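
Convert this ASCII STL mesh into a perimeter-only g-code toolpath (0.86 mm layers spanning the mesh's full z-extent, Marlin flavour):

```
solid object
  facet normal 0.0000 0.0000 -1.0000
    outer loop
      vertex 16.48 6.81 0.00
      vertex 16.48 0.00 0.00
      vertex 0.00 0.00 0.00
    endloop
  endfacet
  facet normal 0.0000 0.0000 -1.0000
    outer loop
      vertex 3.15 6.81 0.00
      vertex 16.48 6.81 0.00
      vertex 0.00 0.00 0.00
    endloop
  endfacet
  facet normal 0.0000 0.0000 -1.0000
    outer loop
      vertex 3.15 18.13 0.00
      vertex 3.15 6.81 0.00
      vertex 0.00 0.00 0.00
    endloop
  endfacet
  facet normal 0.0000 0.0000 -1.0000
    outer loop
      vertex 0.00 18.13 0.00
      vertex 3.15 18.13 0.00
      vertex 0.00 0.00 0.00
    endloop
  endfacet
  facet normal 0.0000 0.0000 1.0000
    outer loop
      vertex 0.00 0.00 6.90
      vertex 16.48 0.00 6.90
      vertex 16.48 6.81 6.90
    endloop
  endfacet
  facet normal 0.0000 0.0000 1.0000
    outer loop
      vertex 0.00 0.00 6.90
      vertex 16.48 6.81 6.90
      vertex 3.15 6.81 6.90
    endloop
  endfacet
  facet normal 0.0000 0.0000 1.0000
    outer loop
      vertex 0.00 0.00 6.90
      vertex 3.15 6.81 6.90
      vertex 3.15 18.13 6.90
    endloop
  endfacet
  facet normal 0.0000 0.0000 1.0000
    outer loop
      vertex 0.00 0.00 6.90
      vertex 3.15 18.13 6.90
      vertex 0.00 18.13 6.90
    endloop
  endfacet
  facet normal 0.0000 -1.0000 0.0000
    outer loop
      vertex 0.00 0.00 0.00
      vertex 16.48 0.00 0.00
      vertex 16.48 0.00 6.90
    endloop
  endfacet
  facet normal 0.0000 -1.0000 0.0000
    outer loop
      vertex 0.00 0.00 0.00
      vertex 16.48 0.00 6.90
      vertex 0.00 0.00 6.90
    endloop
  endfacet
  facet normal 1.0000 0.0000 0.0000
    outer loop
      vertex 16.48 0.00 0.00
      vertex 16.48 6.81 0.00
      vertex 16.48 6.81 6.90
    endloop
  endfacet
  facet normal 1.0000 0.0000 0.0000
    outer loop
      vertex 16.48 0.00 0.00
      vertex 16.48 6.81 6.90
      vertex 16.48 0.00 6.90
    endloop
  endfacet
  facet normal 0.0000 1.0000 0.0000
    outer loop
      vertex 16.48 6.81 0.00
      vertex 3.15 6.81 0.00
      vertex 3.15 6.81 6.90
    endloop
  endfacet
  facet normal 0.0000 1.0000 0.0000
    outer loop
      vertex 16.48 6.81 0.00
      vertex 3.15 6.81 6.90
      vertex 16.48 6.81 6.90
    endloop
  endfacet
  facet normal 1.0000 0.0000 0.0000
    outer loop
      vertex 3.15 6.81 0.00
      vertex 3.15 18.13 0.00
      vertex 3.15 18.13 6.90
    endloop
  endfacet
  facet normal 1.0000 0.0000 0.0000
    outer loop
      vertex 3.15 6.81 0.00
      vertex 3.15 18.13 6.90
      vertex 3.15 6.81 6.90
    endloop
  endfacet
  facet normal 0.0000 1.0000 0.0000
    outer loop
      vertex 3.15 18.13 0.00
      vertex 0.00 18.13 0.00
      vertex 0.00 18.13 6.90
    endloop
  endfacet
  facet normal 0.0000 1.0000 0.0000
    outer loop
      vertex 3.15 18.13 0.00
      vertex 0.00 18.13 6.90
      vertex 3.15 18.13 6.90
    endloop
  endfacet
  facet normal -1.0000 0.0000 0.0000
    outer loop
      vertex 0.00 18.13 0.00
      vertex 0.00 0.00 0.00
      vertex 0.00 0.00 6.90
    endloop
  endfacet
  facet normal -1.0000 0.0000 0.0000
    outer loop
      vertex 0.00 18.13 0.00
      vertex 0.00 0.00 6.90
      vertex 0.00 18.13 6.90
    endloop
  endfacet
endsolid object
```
; perimeter-only toolpath
G21 ; units = mm
G90 ; absolute positioning
G28 ; home
; layer 1
G0 Z0.86
G0 X0.00 Y0.00
G1 X16.48 Y0.00
G1 X16.48 Y6.81
G1 X3.15 Y6.81
G1 X3.15 Y18.13
G1 X0.00 Y18.13
G1 X0.00 Y0.00
; layer 2
G0 Z1.73
G0 X0.00 Y0.00
G1 X16.48 Y0.00
G1 X16.48 Y6.81
G1 X3.15 Y6.81
G1 X3.15 Y18.13
G1 X0.00 Y18.13
G1 X0.00 Y0.00
; layer 3
G0 Z2.59
G0 X0.00 Y0.00
G1 X16.48 Y0.00
G1 X16.48 Y6.81
G1 X3.15 Y6.81
G1 X3.15 Y18.13
G1 X0.00 Y18.13
G1 X0.00 Y0.00
; layer 4
G0 Z3.45
G0 X0.00 Y0.00
G1 X16.48 Y0.00
G1 X16.48 Y6.81
G1 X3.15 Y6.81
G1 X3.15 Y18.13
G1 X0.00 Y18.13
G1 X0.00 Y0.00
; layer 5
G0 Z4.31
G0 X0.00 Y0.00
G1 X16.48 Y0.00
G1 X16.48 Y6.81
G1 X3.15 Y6.81
G1 X3.15 Y18.13
G1 X0.00 Y18.13
G1 X0.00 Y0.00
; layer 6
G0 Z5.18
G0 X0.00 Y0.00
G1 X16.48 Y0.00
G1 X16.48 Y6.81
G1 X3.15 Y6.81
G1 X3.15 Y18.13
G1 X0.00 Y18.13
G1 X0.00 Y0.00
; layer 7
G0 Z6.04
G0 X0.00 Y0.00
G1 X16.48 Y0.00
G1 X16.48 Y6.81
G1 X3.15 Y6.81
G1 X3.15 Y18.13
G1 X0.00 Y18.13
G1 X0.00 Y0.00
; layer 8
G0 Z6.90
G0 X0.00 Y0.00
G1 X16.48 Y0.00
G1 X16.48 Y6.81
G1 X3.15 Y6.81
G1 X3.15 Y18.13
G1 X0.00 Y18.13
G1 X0.00 Y0.00
M2 ; end

The solid is an L-shaped prism: outer 16.5 × 18.1 mm, arm thicknesses ≈ 6.81 mm (horizontal) and 3.15 mm (vertical), extruded 6.9 mm in z. Slicing at Δz = 0.86 mm — 8 equal slices spanning the solid's height, so layer i sits at z = i·h/8 — gives 8 non-empty perimeters. Each is a 6-segment closed polygon; G0 lifts to the layer z and rapids to the start vertex, then G1 traces the edges.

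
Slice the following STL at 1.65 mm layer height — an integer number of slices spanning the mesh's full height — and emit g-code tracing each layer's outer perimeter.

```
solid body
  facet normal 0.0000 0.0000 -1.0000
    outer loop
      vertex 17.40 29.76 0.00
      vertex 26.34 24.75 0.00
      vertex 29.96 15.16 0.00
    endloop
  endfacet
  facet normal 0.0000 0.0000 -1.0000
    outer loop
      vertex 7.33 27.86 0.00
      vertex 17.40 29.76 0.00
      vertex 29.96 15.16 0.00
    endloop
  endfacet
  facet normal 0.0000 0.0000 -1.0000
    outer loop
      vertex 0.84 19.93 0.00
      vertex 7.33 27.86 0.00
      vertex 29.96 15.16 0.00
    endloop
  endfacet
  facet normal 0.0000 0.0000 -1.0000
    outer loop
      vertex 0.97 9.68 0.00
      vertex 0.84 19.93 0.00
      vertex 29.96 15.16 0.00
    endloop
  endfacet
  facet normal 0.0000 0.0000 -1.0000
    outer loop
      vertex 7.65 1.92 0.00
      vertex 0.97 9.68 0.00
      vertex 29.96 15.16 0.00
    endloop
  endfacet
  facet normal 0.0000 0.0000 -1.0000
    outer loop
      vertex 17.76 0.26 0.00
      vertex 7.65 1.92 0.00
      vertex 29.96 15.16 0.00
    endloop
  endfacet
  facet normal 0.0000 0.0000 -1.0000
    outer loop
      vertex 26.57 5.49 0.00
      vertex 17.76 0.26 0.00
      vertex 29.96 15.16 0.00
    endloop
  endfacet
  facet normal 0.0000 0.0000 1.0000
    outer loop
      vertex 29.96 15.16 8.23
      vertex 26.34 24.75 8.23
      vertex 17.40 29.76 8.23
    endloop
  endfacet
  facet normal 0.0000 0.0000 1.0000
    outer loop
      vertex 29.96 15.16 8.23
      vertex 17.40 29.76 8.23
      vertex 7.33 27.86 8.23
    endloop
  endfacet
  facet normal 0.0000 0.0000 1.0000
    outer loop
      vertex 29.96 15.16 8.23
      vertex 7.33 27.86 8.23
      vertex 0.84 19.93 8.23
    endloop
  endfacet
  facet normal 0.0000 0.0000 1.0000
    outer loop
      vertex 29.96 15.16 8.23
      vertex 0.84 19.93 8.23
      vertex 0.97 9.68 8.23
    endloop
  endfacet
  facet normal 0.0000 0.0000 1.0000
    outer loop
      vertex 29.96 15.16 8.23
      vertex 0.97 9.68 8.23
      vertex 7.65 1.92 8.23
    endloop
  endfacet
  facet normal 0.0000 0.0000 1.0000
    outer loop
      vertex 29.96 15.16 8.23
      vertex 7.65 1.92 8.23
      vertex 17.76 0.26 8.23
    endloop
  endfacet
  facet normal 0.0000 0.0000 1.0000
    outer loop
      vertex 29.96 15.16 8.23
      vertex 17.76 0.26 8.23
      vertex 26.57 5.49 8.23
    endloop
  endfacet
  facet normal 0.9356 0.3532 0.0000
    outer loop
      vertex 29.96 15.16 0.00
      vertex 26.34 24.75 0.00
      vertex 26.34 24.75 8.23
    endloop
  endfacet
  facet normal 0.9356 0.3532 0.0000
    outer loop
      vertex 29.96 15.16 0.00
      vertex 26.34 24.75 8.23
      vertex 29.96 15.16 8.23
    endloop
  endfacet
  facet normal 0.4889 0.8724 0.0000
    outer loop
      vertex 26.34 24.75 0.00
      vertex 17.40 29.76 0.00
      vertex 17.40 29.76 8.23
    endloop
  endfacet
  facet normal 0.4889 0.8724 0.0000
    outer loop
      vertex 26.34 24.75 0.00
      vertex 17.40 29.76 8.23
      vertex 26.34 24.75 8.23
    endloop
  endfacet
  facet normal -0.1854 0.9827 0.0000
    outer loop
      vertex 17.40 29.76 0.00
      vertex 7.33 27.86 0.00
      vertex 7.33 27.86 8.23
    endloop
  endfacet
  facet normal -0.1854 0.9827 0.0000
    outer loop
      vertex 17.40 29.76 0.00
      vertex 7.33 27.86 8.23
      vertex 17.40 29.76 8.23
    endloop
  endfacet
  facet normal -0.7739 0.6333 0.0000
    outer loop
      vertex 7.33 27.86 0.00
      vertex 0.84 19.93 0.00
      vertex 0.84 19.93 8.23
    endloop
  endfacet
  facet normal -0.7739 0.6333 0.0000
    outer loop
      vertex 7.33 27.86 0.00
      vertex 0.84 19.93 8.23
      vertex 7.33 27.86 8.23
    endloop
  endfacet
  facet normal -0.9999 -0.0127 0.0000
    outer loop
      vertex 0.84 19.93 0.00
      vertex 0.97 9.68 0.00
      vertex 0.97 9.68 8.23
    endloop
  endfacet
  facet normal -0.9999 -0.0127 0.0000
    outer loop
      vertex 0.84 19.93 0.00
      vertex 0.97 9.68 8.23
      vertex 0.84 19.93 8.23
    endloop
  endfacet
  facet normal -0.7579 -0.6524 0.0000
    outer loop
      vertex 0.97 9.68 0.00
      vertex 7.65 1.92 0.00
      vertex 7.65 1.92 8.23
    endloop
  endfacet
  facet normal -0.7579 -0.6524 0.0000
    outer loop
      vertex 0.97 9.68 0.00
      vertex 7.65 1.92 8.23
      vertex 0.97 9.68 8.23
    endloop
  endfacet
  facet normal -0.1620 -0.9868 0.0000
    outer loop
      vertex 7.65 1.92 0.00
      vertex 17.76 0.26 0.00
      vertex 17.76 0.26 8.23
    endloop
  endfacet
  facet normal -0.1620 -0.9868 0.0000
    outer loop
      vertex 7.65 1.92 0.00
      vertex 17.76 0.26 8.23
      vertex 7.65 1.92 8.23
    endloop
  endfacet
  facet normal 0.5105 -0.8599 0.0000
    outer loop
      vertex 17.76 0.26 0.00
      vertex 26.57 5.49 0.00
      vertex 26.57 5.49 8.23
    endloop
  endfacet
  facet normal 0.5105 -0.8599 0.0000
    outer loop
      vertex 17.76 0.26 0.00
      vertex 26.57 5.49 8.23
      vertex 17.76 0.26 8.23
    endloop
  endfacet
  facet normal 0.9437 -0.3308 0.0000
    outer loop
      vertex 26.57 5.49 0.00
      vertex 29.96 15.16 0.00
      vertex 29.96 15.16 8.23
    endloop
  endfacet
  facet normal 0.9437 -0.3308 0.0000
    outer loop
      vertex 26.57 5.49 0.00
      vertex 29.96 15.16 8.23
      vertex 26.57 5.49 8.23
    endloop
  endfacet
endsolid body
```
; perimeter-only toolpath
G21 ; units = mm
G90 ; absolute positioning
G28 ; home
; layer 1
G0 Z1.65
G0 X29.96 Y15.16
G1 X26.34 Y24.75
G1 X17.40 Y29.76
G1 X7.33 Y27.86
G1 X0.84 Y19.93
G1 X0.97 Y9.68
G1 X7.65 Y1.92
G1 X17.76 Y0.26
G1 X26.57 Y5.49
G1 X29.96 Y15.16
; layer 2
G0 Z3.29
G0 X29.96 Y15.16
G1 X26.34 Y24.75
G1 X17.40 Y29.76
G1 X7.33 Y27.86
G1 X0.84 Y19.93
G1 X0.97 Y9.68
G1 X7.65 Y1.92
G1 X17.76 Y0.26
G1 X26.57 Y5.49
G1 X29.96 Y15.16
; layer 3
G0 Z4.94
G0 X29.96 Y15.16
G1 X26.34 Y24.75
G1 X17.40 Y29.76
G1 X7.33 Y27.86
G1 X0.84 Y19.93
G1 X0.97 Y9.68
G1 X7.65 Y1.92
G1 X17.76 Y0.26
G1 X26.57 Y5.49
G1 X29.96 Y15.16
; layer 4
G0 Z6.58
G0 X29.96 Y15.16
G1 X26.34 Y24.75
G1 X17.40 Y29.76
G1 X7.33 Y27.86
G1 X0.84 Y19.93
G1 X0.97 Y9.68
G1 X7.65 Y1.92
G1 X17.76 Y0.26
G1 X26.57 Y5.49
G1 X29.96 Y15.16
; layer 5
G0 Z8.23
G0 X29.96 Y15.16
G1 X26.34 Y24.75
G1 X17.40 Y29.76
G1 X7.33 Y27.86
G1 X0.84 Y19.93
G1 X0.97 Y9.68
G1 X7.65 Y1.92
G1 X17.76 Y0.26
G1 X26.57 Y5.49
G1 X29.96 Y15.16
M2 ; end

The solid is a regular 9-sided prism (a cylinder approximated with 9 flat sides), circumscribed radius ≈ 15 mm, height ≈ 8.23 mm. Slicing at Δz = 1.65 mm — 5 equal slices spanning the solid's height, so layer i sits at z = i·h/5 — gives 5 non-empty perimeters. Each is a 9-segment closed polygon; G0 lifts to the layer z and rapids to the start vertex, then G1 traces the edges.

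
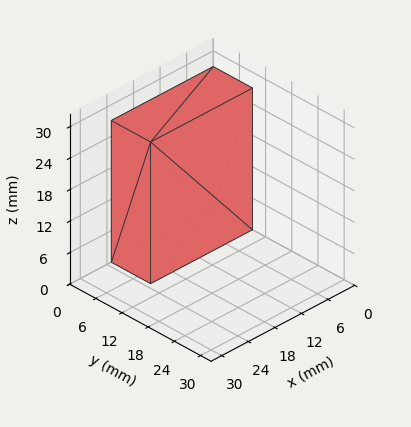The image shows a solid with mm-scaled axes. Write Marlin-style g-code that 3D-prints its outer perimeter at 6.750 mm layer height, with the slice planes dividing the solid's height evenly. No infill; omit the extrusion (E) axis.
Reading the render: the shape is a rectangular box, roughly 23 × 9 mm footprint and 27 mm tall (dimensions read to the nearest mm from the axis ticks). For the g-code, the solid's height is divided into equal slices at the stated Δz and each level perimeter traced with G1 moves after a G0 lift.

; perimeter-only toolpath
G21 ; units = mm
G90 ; absolute positioning
G28 ; home
; layer 1
G0 Z6.750
G0 X0.000 Y0.000
G1 X23.000 Y0.000
G1 X23.000 Y9.000
G1 X0.000 Y9.000
G1 X0.000 Y0.000
; layer 2
G0 Z13.500
G0 X0.000 Y0.000
G1 X23.000 Y0.000
G1 X23.000 Y9.000
G1 X0.000 Y9.000
G1 X0.000 Y0.000
; layer 3
G0 Z20.250
G0 X0.000 Y0.000
G1 X23.000 Y0.000
G1 X23.000 Y9.000
G1 X0.000 Y9.000
G1 X0.000 Y0.000
; layer 4
G0 Z27.000
G0 X0.000 Y0.000
G1 X23.000 Y0.000
G1 X23.000 Y9.000
G1 X0.000 Y9.000
G1 X0.000 Y0.000
M2 ; end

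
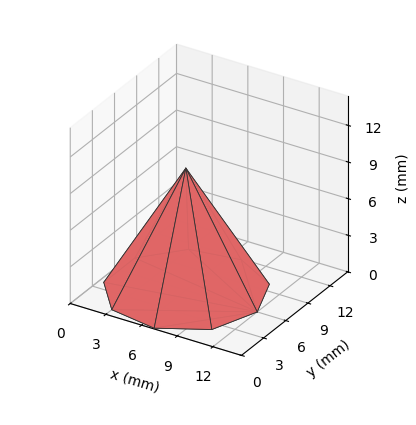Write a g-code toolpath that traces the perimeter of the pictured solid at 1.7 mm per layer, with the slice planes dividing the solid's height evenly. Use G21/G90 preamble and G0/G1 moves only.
Reading the render: the shape is a regular 9-sided pyramid, base circumscribed radius ≈ 6 mm, apex at z ≈ 10 mm (dimensions read to the nearest mm from the axis ticks). For the g-code, the solid's height is divided into equal slices at the stated Δz and each level perimeter traced with G1 moves after a G0 lift.

; perimeter-only toolpath
G21 ; units = mm
G90 ; absolute positioning
G28 ; home
; layer 1
G0 Z1.7
G0 X11.0 Y6.0
G1 X9.8 Y9.2
G1 X6.8 Y10.9
G1 X3.5 Y10.3
G1 X1.3 Y7.8
G1 X1.3 Y4.2
G1 X3.5 Y1.7
G1 X6.8 Y1.1
G1 X9.8 Y2.8
G1 X11.0 Y6.0
; layer 2
G0 Z3.3
G0 X10.0 Y6.0
G1 X9.1 Y8.6
G1 X6.7 Y9.9
G1 X4.0 Y9.5
G1 X2.3 Y7.4
G1 X2.3 Y4.6
G1 X4.0 Y2.5
G1 X6.7 Y2.1
G1 X9.1 Y3.4
G1 X10.0 Y6.0
; layer 3
G0 Z5.0
G0 X9.0 Y6.0
G1 X8.3 Y8.0
G1 X6.5 Y8.9
G1 X4.5 Y8.6
G1 X3.2 Y7.0
G1 X3.2 Y5.0
G1 X4.5 Y3.4
G1 X6.5 Y3.0
G1 X8.3 Y4.0
G1 X9.0 Y6.0
; layer 4
G0 Z6.7
G0 X8.0 Y6.0
G1 X7.5 Y7.3
G1 X6.3 Y8.0
G1 X5.0 Y7.7
G1 X4.1 Y6.7
G1 X4.1 Y5.3
G1 X5.0 Y4.3
G1 X6.3 Y4.0
G1 X7.5 Y4.7
G1 X8.0 Y6.0
; layer 5
G0 Z8.3
G0 X7.0 Y6.0
G1 X6.8 Y6.6
G1 X6.2 Y7.0
G1 X5.5 Y6.9
G1 X5.1 Y6.3
G1 X5.1 Y5.6
G1 X5.5 Y5.1
G1 X6.2 Y5.0
G1 X6.8 Y5.3
G1 X7.0 Y6.0
M2 ; end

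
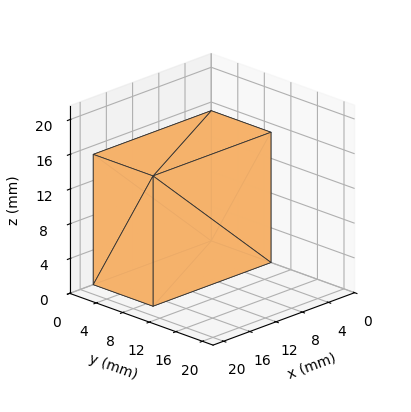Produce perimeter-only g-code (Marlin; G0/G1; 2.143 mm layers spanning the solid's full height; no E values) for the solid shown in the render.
Reading the render: the shape is a rectangular box, roughly 18 × 9 mm footprint and 15 mm tall (dimensions read to the nearest mm from the axis ticks). For the g-code, the solid's height is divided into equal slices at the stated Δz and each level perimeter traced with G1 moves after a G0 lift.

; perimeter-only toolpath
G21 ; units = mm
G90 ; absolute positioning
G28 ; home
; layer 1
G0 Z2.143
G0 X0.000 Y0.000
G1 X18.000 Y0.000
G1 X18.000 Y9.000
G1 X0.000 Y9.000
G1 X0.000 Y0.000
; layer 2
G0 Z4.286
G0 X0.000 Y0.000
G1 X18.000 Y0.000
G1 X18.000 Y9.000
G1 X0.000 Y9.000
G1 X0.000 Y0.000
; layer 3
G0 Z6.429
G0 X0.000 Y0.000
G1 X18.000 Y0.000
G1 X18.000 Y9.000
G1 X0.000 Y9.000
G1 X0.000 Y0.000
; layer 4
G0 Z8.571
G0 X0.000 Y0.000
G1 X18.000 Y0.000
G1 X18.000 Y9.000
G1 X0.000 Y9.000
G1 X0.000 Y0.000
; layer 5
G0 Z10.714
G0 X0.000 Y0.000
G1 X18.000 Y0.000
G1 X18.000 Y9.000
G1 X0.000 Y9.000
G1 X0.000 Y0.000
; layer 6
G0 Z12.857
G0 X0.000 Y0.000
G1 X18.000 Y0.000
G1 X18.000 Y9.000
G1 X0.000 Y9.000
G1 X0.000 Y0.000
; layer 7
G0 Z15.000
G0 X0.000 Y0.000
G1 X18.000 Y0.000
G1 X18.000 Y9.000
G1 X0.000 Y9.000
G1 X0.000 Y0.000
M2 ; end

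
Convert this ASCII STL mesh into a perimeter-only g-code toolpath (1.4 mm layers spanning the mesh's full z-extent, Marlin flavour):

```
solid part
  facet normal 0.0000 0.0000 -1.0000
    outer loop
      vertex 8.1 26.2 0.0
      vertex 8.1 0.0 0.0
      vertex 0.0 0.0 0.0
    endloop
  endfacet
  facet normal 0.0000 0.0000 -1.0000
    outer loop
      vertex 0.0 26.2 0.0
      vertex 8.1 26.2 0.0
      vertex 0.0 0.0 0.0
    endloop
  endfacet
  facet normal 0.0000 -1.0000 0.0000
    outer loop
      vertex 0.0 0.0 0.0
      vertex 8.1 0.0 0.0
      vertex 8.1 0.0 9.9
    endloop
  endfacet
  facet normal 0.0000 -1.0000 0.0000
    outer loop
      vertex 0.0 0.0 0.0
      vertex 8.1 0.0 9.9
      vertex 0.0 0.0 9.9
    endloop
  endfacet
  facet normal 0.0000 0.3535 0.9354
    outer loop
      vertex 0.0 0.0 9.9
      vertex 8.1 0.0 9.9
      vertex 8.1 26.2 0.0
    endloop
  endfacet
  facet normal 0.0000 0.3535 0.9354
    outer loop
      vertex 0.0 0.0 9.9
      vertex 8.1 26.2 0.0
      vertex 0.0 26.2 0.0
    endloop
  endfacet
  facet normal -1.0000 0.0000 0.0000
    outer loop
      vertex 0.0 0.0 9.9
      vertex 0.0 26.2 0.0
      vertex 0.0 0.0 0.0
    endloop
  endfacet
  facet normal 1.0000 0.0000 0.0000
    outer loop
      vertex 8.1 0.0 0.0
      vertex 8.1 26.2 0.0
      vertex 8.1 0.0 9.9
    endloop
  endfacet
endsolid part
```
; perimeter-only toolpath
G21 ; units = mm
G90 ; absolute positioning
G28 ; home
; layer 1
G0 Z1.4
G0 X0.0 Y0.0
G1 X8.1 Y0.0
G1 X8.1 Y22.5
G1 X0.0 Y22.5
G1 X0.0 Y0.0
; layer 2
G0 Z2.8
G0 X0.0 Y0.0
G1 X8.1 Y0.0
G1 X8.1 Y18.7
G1 X0.0 Y18.7
G1 X0.0 Y0.0
; layer 3
G0 Z4.2
G0 X0.0 Y0.0
G1 X8.1 Y0.0
G1 X8.1 Y15.0
G1 X0.0 Y15.0
G1 X0.0 Y0.0
; layer 4
G0 Z5.7
G0 X0.0 Y0.0
G1 X8.1 Y0.0
G1 X8.1 Y11.2
G1 X0.0 Y11.2
G1 X0.0 Y0.0
; layer 5
G0 Z7.1
G0 X0.0 Y0.0
G1 X8.1 Y0.0
G1 X8.1 Y7.5
G1 X0.0 Y7.5
G1 X0.0 Y0.0
; layer 6
G0 Z8.5
G0 X0.0 Y0.0
G1 X8.1 Y0.0
G1 X8.1 Y3.7
G1 X0.0 Y3.7
G1 X0.0 Y0.0
M2 ; end

The solid is a wedge (ramp): 8.1 × 26.2 mm base, rising to 9.9 mm along the y=0 edge and sloping linearly to z=0 at y=26.2. Slicing at Δz = 1.4 mm — 7 equal slices spanning the solid's height, so layer i sits at z = i·h/7 — gives 6 non-empty perimeters. Each is a 4-segment closed polygon; G0 lifts to the layer z and rapids to the start vertex, then G1 traces the edges. The cross-section shrinks linearly with z (the slice at the apex is degenerate and omitted).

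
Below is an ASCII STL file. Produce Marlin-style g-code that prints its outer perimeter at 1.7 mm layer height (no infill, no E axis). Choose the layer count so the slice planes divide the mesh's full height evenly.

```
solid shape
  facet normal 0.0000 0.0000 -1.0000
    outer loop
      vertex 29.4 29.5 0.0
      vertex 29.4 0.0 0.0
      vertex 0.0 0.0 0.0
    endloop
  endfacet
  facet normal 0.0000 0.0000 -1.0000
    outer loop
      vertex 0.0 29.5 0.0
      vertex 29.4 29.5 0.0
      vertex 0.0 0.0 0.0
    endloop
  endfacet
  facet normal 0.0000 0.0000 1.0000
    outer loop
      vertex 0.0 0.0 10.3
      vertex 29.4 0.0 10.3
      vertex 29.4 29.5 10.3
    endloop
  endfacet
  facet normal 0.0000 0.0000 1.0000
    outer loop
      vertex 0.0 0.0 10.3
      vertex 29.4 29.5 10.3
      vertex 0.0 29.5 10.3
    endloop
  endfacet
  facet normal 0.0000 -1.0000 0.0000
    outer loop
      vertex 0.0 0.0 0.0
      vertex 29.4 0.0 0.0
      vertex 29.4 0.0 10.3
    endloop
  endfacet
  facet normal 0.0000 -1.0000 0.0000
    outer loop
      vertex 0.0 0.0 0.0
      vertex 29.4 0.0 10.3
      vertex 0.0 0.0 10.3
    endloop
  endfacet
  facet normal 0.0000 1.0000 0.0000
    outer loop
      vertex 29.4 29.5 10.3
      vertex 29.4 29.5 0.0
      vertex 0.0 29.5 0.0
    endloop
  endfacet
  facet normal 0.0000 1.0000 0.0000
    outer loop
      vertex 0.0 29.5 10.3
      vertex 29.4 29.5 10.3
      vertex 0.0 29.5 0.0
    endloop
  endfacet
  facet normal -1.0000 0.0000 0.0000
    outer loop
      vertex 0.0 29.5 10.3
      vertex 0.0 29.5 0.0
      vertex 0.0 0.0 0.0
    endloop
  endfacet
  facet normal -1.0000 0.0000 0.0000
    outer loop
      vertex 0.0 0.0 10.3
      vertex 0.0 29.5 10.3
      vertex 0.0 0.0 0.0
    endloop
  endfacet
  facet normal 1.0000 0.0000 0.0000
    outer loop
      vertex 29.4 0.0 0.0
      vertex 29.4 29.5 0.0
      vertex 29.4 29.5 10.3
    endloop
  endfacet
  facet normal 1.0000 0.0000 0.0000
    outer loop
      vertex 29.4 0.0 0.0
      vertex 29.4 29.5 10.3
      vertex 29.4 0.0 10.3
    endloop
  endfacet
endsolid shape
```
; perimeter-only toolpath
G21 ; units = mm
G90 ; absolute positioning
G28 ; home
; layer 1
G0 Z1.7
G0 X0.0 Y0.0
G1 X29.4 Y0.0
G1 X29.4 Y29.5
G1 X0.0 Y29.5
G1 X0.0 Y0.0
; layer 2
G0 Z3.4
G0 X0.0 Y0.0
G1 X29.4 Y0.0
G1 X29.4 Y29.5
G1 X0.0 Y29.5
G1 X0.0 Y0.0
; layer 3
G0 Z5.2
G0 X0.0 Y0.0
G1 X29.4 Y0.0
G1 X29.4 Y29.5
G1 X0.0 Y29.5
G1 X0.0 Y0.0
; layer 4
G0 Z6.9
G0 X0.0 Y0.0
G1 X29.4 Y0.0
G1 X29.4 Y29.5
G1 X0.0 Y29.5
G1 X0.0 Y0.0
; layer 5
G0 Z8.6
G0 X0.0 Y0.0
G1 X29.4 Y0.0
G1 X29.4 Y29.5
G1 X0.0 Y29.5
G1 X0.0 Y0.0
; layer 6
G0 Z10.3
G0 X0.0 Y0.0
G1 X29.4 Y0.0
G1 X29.4 Y29.5
G1 X0.0 Y29.5
G1 X0.0 Y0.0
M2 ; end

The solid is a rectangular box, roughly 29.4 × 29.5 mm footprint and 10.3 mm tall. Slicing at Δz = 1.7 mm — 6 equal slices spanning the solid's height, so layer i sits at z = i·h/6 — gives 6 non-empty perimeters. Each is a 4-segment closed polygon; G0 lifts to the layer z and rapids to the start vertex, then G1 traces the edges.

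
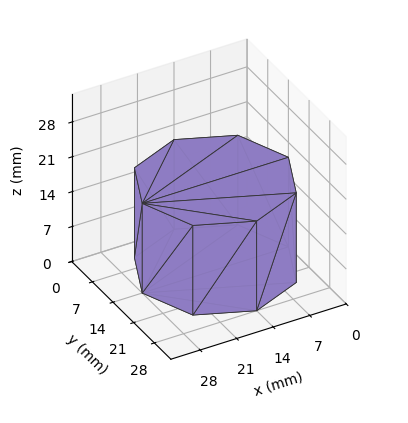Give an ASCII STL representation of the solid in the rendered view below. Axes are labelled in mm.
Reading the render: the shape is a regular 8-sided prism (a cylinder approximated with 8 flat sides), circumscribed radius ≈ 14 mm, height ≈ 18 mm (dimensions read to the nearest mm from the axis ticks). For the STL, each face is triangulated and given an outward normal.

solid part
  facet normal 0.0000 0.0000 -1.0000
    outer loop
      vertex 14.00 28.00 0.00
      vertex 23.90 23.90 0.00
      vertex 28.00 14.00 0.00
    endloop
  endfacet
  facet normal 0.0000 0.0000 -1.0000
    outer loop
      vertex 4.10 23.90 0.00
      vertex 14.00 28.00 0.00
      vertex 28.00 14.00 0.00
    endloop
  endfacet
  facet normal 0.0000 0.0000 -1.0000
    outer loop
      vertex 0.00 14.00 0.00
      vertex 4.10 23.90 0.00
      vertex 28.00 14.00 0.00
    endloop
  endfacet
  facet normal 0.0000 0.0000 -1.0000
    outer loop
      vertex 4.10 4.10 0.00
      vertex 0.00 14.00 0.00
      vertex 28.00 14.00 0.00
    endloop
  endfacet
  facet normal 0.0000 0.0000 -1.0000
    outer loop
      vertex 14.00 0.00 0.00
      vertex 4.10 4.10 0.00
      vertex 28.00 14.00 0.00
    endloop
  endfacet
  facet normal 0.0000 0.0000 -1.0000
    outer loop
      vertex 23.90 4.10 0.00
      vertex 14.00 0.00 0.00
      vertex 28.00 14.00 0.00
    endloop
  endfacet
  facet normal 0.0000 0.0000 1.0000
    outer loop
      vertex 28.00 14.00 18.00
      vertex 23.90 23.90 18.00
      vertex 14.00 28.00 18.00
    endloop
  endfacet
  facet normal 0.0000 0.0000 1.0000
    outer loop
      vertex 28.00 14.00 18.00
      vertex 14.00 28.00 18.00
      vertex 4.10 23.90 18.00
    endloop
  endfacet
  facet normal 0.0000 0.0000 1.0000
    outer loop
      vertex 28.00 14.00 18.00
      vertex 4.10 23.90 18.00
      vertex 0.00 14.00 18.00
    endloop
  endfacet
  facet normal 0.0000 0.0000 1.0000
    outer loop
      vertex 28.00 14.00 18.00
      vertex 0.00 14.00 18.00
      vertex 4.10 4.10 18.00
    endloop
  endfacet
  facet normal 0.0000 0.0000 1.0000
    outer loop
      vertex 28.00 14.00 18.00
      vertex 4.10 4.10 18.00
      vertex 14.00 0.00 18.00
    endloop
  endfacet
  facet normal 0.0000 0.0000 1.0000
    outer loop
      vertex 28.00 14.00 18.00
      vertex 14.00 0.00 18.00
      vertex 23.90 4.10 18.00
    endloop
  endfacet
  facet normal 0.9239 0.3826 0.0000
    outer loop
      vertex 28.00 14.00 0.00
      vertex 23.90 23.90 0.00
      vertex 23.90 23.90 18.00
    endloop
  endfacet
  facet normal 0.9239 0.3826 0.0000
    outer loop
      vertex 28.00 14.00 0.00
      vertex 23.90 23.90 18.00
      vertex 28.00 14.00 18.00
    endloop
  endfacet
  facet normal 0.3826 0.9239 0.0000
    outer loop
      vertex 23.90 23.90 0.00
      vertex 14.00 28.00 0.00
      vertex 14.00 28.00 18.00
    endloop
  endfacet
  facet normal 0.3826 0.9239 0.0000
    outer loop
      vertex 23.90 23.90 0.00
      vertex 14.00 28.00 18.00
      vertex 23.90 23.90 18.00
    endloop
  endfacet
  facet normal -0.3826 0.9239 0.0000
    outer loop
      vertex 14.00 28.00 0.00
      vertex 4.10 23.90 0.00
      vertex 4.10 23.90 18.00
    endloop
  endfacet
  facet normal -0.3826 0.9239 0.0000
    outer loop
      vertex 14.00 28.00 0.00
      vertex 4.10 23.90 18.00
      vertex 14.00 28.00 18.00
    endloop
  endfacet
  facet normal -0.9239 0.3826 0.0000
    outer loop
      vertex 4.10 23.90 0.00
      vertex 0.00 14.00 0.00
      vertex 0.00 14.00 18.00
    endloop
  endfacet
  facet normal -0.9239 0.3826 0.0000
    outer loop
      vertex 4.10 23.90 0.00
      vertex 0.00 14.00 18.00
      vertex 4.10 23.90 18.00
    endloop
  endfacet
  facet normal -0.9239 -0.3826 0.0000
    outer loop
      vertex 0.00 14.00 0.00
      vertex 4.10 4.10 0.00
      vertex 4.10 4.10 18.00
    endloop
  endfacet
  facet normal -0.9239 -0.3826 0.0000
    outer loop
      vertex 0.00 14.00 0.00
      vertex 4.10 4.10 18.00
      vertex 0.00 14.00 18.00
    endloop
  endfacet
  facet normal -0.3826 -0.9239 0.0000
    outer loop
      vertex 4.10 4.10 0.00
      vertex 14.00 0.00 0.00
      vertex 14.00 0.00 18.00
    endloop
  endfacet
  facet normal -0.3826 -0.9239 0.0000
    outer loop
      vertex 4.10 4.10 0.00
      vertex 14.00 0.00 18.00
      vertex 4.10 4.10 18.00
    endloop
  endfacet
  facet normal 0.3826 -0.9239 0.0000
    outer loop
      vertex 14.00 0.00 0.00
      vertex 23.90 4.10 0.00
      vertex 23.90 4.10 18.00
    endloop
  endfacet
  facet normal 0.3826 -0.9239 0.0000
    outer loop
      vertex 14.00 0.00 0.00
      vertex 23.90 4.10 18.00
      vertex 14.00 0.00 18.00
    endloop
  endfacet
  facet normal 0.9239 -0.3826 0.0000
    outer loop
      vertex 23.90 4.10 0.00
      vertex 28.00 14.00 0.00
      vertex 28.00 14.00 18.00
    endloop
  endfacet
  facet normal 0.9239 -0.3826 0.0000
    outer loop
      vertex 23.90 4.10 0.00
      vertex 28.00 14.00 18.00
      vertex 23.90 4.10 18.00
    endloop
  endfacet
endsolid part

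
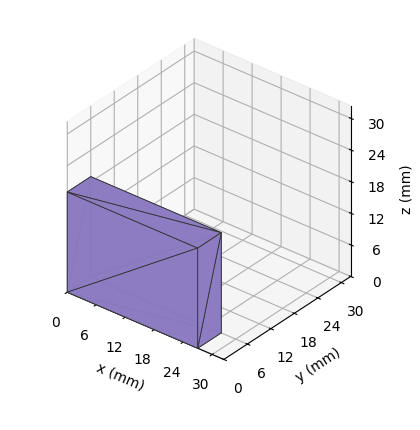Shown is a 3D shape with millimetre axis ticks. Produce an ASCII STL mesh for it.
Reading the render: the shape is a rectangular box, roughly 27 × 6 mm footprint and 19 mm tall (dimensions read to the nearest mm from the axis ticks). For the STL, each face is triangulated and given an outward normal.

solid part
  facet normal 0.0000 0.0000 -1.0000
    outer loop
      vertex 27.00 6.00 0.00
      vertex 27.00 0.00 0.00
      vertex 0.00 0.00 0.00
    endloop
  endfacet
  facet normal 0.0000 0.0000 -1.0000
    outer loop
      vertex 0.00 6.00 0.00
      vertex 27.00 6.00 0.00
      vertex 0.00 0.00 0.00
    endloop
  endfacet
  facet normal 0.0000 0.0000 1.0000
    outer loop
      vertex 0.00 0.00 19.00
      vertex 27.00 0.00 19.00
      vertex 27.00 6.00 19.00
    endloop
  endfacet
  facet normal 0.0000 0.0000 1.0000
    outer loop
      vertex 0.00 0.00 19.00
      vertex 27.00 6.00 19.00
      vertex 0.00 6.00 19.00
    endloop
  endfacet
  facet normal 0.0000 -1.0000 0.0000
    outer loop
      vertex 0.00 0.00 0.00
      vertex 27.00 0.00 0.00
      vertex 27.00 0.00 19.00
    endloop
  endfacet
  facet normal 0.0000 -1.0000 0.0000
    outer loop
      vertex 0.00 0.00 0.00
      vertex 27.00 0.00 19.00
      vertex 0.00 0.00 19.00
    endloop
  endfacet
  facet normal 0.0000 1.0000 0.0000
    outer loop
      vertex 27.00 6.00 19.00
      vertex 27.00 6.00 0.00
      vertex 0.00 6.00 0.00
    endloop
  endfacet
  facet normal 0.0000 1.0000 0.0000
    outer loop
      vertex 0.00 6.00 19.00
      vertex 27.00 6.00 19.00
      vertex 0.00 6.00 0.00
    endloop
  endfacet
  facet normal -1.0000 0.0000 0.0000
    outer loop
      vertex 0.00 6.00 19.00
      vertex 0.00 6.00 0.00
      vertex 0.00 0.00 0.00
    endloop
  endfacet
  facet normal -1.0000 0.0000 0.0000
    outer loop
      vertex 0.00 0.00 19.00
      vertex 0.00 6.00 19.00
      vertex 0.00 0.00 0.00
    endloop
  endfacet
  facet normal 1.0000 0.0000 0.0000
    outer loop
      vertex 27.00 0.00 0.00
      vertex 27.00 6.00 0.00
      vertex 27.00 6.00 19.00
    endloop
  endfacet
  facet normal 1.0000 0.0000 0.0000
    outer loop
      vertex 27.00 0.00 0.00
      vertex 27.00 6.00 19.00
      vertex 27.00 0.00 19.00
    endloop
  endfacet
endsolid part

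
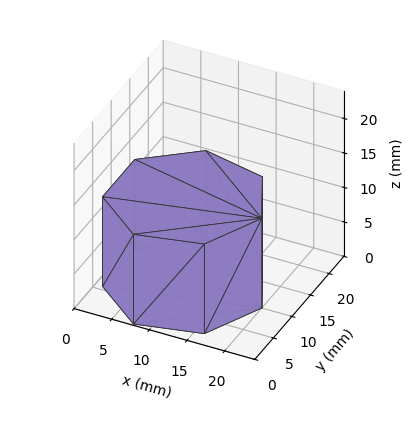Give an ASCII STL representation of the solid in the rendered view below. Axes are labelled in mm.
Reading the render: the shape is a regular 7-sided prism (a cylinder approximated with 7 flat sides), circumscribed radius ≈ 10 mm, height ≈ 13 mm (dimensions read to the nearest mm from the axis ticks). For the STL, each face is triangulated and given an outward normal.

solid part
  facet normal 0.0000 0.0000 -1.0000
    outer loop
      vertex 7.77 19.75 0.00
      vertex 16.23 17.82 0.00
      vertex 20.00 10.00 0.00
    endloop
  endfacet
  facet normal 0.0000 0.0000 -1.0000
    outer loop
      vertex 0.99 14.34 0.00
      vertex 7.77 19.75 0.00
      vertex 20.00 10.00 0.00
    endloop
  endfacet
  facet normal 0.0000 0.0000 -1.0000
    outer loop
      vertex 0.99 5.66 0.00
      vertex 0.99 14.34 0.00
      vertex 20.00 10.00 0.00
    endloop
  endfacet
  facet normal 0.0000 0.0000 -1.0000
    outer loop
      vertex 7.77 0.25 0.00
      vertex 0.99 5.66 0.00
      vertex 20.00 10.00 0.00
    endloop
  endfacet
  facet normal 0.0000 0.0000 -1.0000
    outer loop
      vertex 16.23 2.18 0.00
      vertex 7.77 0.25 0.00
      vertex 20.00 10.00 0.00
    endloop
  endfacet
  facet normal 0.0000 0.0000 1.0000
    outer loop
      vertex 20.00 10.00 13.00
      vertex 16.23 17.82 13.00
      vertex 7.77 19.75 13.00
    endloop
  endfacet
  facet normal 0.0000 0.0000 1.0000
    outer loop
      vertex 20.00 10.00 13.00
      vertex 7.77 19.75 13.00
      vertex 0.99 14.34 13.00
    endloop
  endfacet
  facet normal 0.0000 0.0000 1.0000
    outer loop
      vertex 20.00 10.00 13.00
      vertex 0.99 14.34 13.00
      vertex 0.99 5.66 13.00
    endloop
  endfacet
  facet normal 0.0000 0.0000 1.0000
    outer loop
      vertex 20.00 10.00 13.00
      vertex 0.99 5.66 13.00
      vertex 7.77 0.25 13.00
    endloop
  endfacet
  facet normal 0.0000 0.0000 1.0000
    outer loop
      vertex 20.00 10.00 13.00
      vertex 7.77 0.25 13.00
      vertex 16.23 2.18 13.00
    endloop
  endfacet
  facet normal 0.9008 0.4343 0.0000
    outer loop
      vertex 20.00 10.00 0.00
      vertex 16.23 17.82 0.00
      vertex 16.23 17.82 13.00
    endloop
  endfacet
  facet normal 0.9008 0.4343 0.0000
    outer loop
      vertex 20.00 10.00 0.00
      vertex 16.23 17.82 13.00
      vertex 20.00 10.00 13.00
    endloop
  endfacet
  facet normal 0.2224 0.9750 0.0000
    outer loop
      vertex 16.23 17.82 0.00
      vertex 7.77 19.75 0.00
      vertex 7.77 19.75 13.00
    endloop
  endfacet
  facet normal 0.2224 0.9750 0.0000
    outer loop
      vertex 16.23 17.82 0.00
      vertex 7.77 19.75 13.00
      vertex 16.23 17.82 13.00
    endloop
  endfacet
  facet normal -0.6237 0.7817 0.0000
    outer loop
      vertex 7.77 19.75 0.00
      vertex 0.99 14.34 0.00
      vertex 0.99 14.34 13.00
    endloop
  endfacet
  facet normal -0.6237 0.7817 0.0000
    outer loop
      vertex 7.77 19.75 0.00
      vertex 0.99 14.34 13.00
      vertex 7.77 19.75 13.00
    endloop
  endfacet
  facet normal -1.0000 0.0000 0.0000
    outer loop
      vertex 0.99 14.34 0.00
      vertex 0.99 5.66 0.00
      vertex 0.99 5.66 13.00
    endloop
  endfacet
  facet normal -1.0000 0.0000 0.0000
    outer loop
      vertex 0.99 14.34 0.00
      vertex 0.99 5.66 13.00
      vertex 0.99 14.34 13.00
    endloop
  endfacet
  facet normal -0.6237 -0.7817 0.0000
    outer loop
      vertex 0.99 5.66 0.00
      vertex 7.77 0.25 0.00
      vertex 7.77 0.25 13.00
    endloop
  endfacet
  facet normal -0.6237 -0.7817 0.0000
    outer loop
      vertex 0.99 5.66 0.00
      vertex 7.77 0.25 13.00
      vertex 0.99 5.66 13.00
    endloop
  endfacet
  facet normal 0.2224 -0.9750 0.0000
    outer loop
      vertex 7.77 0.25 0.00
      vertex 16.23 2.18 0.00
      vertex 16.23 2.18 13.00
    endloop
  endfacet
  facet normal 0.2224 -0.9750 0.0000
    outer loop
      vertex 7.77 0.25 0.00
      vertex 16.23 2.18 13.00
      vertex 7.77 0.25 13.00
    endloop
  endfacet
  facet normal 0.9008 -0.4343 0.0000
    outer loop
      vertex 16.23 2.18 0.00
      vertex 20.00 10.00 0.00
      vertex 20.00 10.00 13.00
    endloop
  endfacet
  facet normal 0.9008 -0.4343 0.0000
    outer loop
      vertex 16.23 2.18 0.00
      vertex 20.00 10.00 13.00
      vertex 16.23 2.18 13.00
    endloop
  endfacet
endsolid part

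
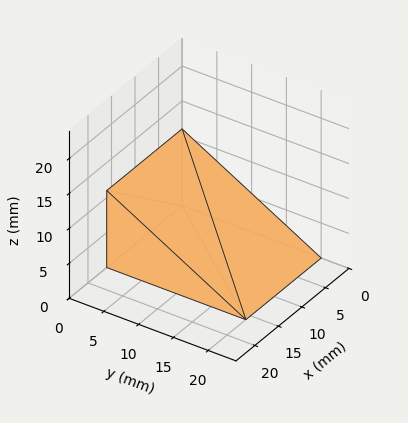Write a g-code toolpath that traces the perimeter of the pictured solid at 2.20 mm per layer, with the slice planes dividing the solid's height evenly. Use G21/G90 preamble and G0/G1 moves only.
Reading the render: the shape is a wedge (ramp): 16 × 20 mm base, rising to 11 mm along the y=0 edge and sloping linearly to z=0 at y=20 (dimensions read to the nearest mm from the axis ticks). For the g-code, the solid's height is divided into equal slices at the stated Δz and each level perimeter traced with G1 moves after a G0 lift.

; perimeter-only toolpath
G21 ; units = mm
G90 ; absolute positioning
G28 ; home
; layer 1
G0 Z2.20
G0 X0.00 Y0.00
G1 X16.00 Y0.00
G1 X16.00 Y16.00
G1 X0.00 Y16.00
G1 X0.00 Y0.00
; layer 2
G0 Z4.40
G0 X0.00 Y0.00
G1 X16.00 Y0.00
G1 X16.00 Y12.00
G1 X0.00 Y12.00
G1 X0.00 Y0.00
; layer 3
G0 Z6.60
G0 X0.00 Y0.00
G1 X16.00 Y0.00
G1 X16.00 Y8.00
G1 X0.00 Y8.00
G1 X0.00 Y0.00
; layer 4
G0 Z8.80
G0 X0.00 Y0.00
G1 X16.00 Y0.00
G1 X16.00 Y4.00
G1 X0.00 Y4.00
G1 X0.00 Y0.00
M2 ; end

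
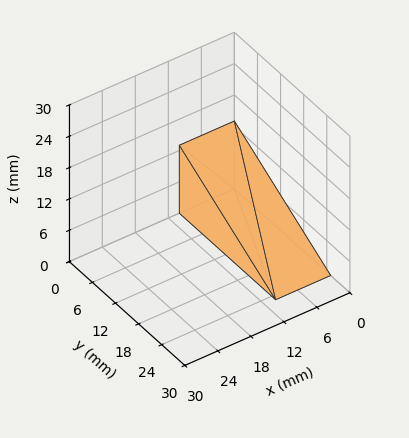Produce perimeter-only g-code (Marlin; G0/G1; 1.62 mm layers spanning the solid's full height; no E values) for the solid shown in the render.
Reading the render: the shape is a wedge (ramp): 10 × 25 mm base, rising to 13 mm along the y=0 edge and sloping linearly to z=0 at y=25 (dimensions read to the nearest mm from the axis ticks). For the g-code, the solid's height is divided into equal slices at the stated Δz and each level perimeter traced with G1 moves after a G0 lift.

; perimeter-only toolpath
G21 ; units = mm
G90 ; absolute positioning
G28 ; home
; layer 1
G0 Z1.62
G0 X0.00 Y0.00
G1 X10.00 Y0.00
G1 X10.00 Y21.88
G1 X0.00 Y21.88
G1 X0.00 Y0.00
; layer 2
G0 Z3.25
G0 X0.00 Y0.00
G1 X10.00 Y0.00
G1 X10.00 Y18.75
G1 X0.00 Y18.75
G1 X0.00 Y0.00
; layer 3
G0 Z4.88
G0 X0.00 Y0.00
G1 X10.00 Y0.00
G1 X10.00 Y15.62
G1 X0.00 Y15.62
G1 X0.00 Y0.00
; layer 4
G0 Z6.50
G0 X0.00 Y0.00
G1 X10.00 Y0.00
G1 X10.00 Y12.50
G1 X0.00 Y12.50
G1 X0.00 Y0.00
; layer 5
G0 Z8.12
G0 X0.00 Y0.00
G1 X10.00 Y0.00
G1 X10.00 Y9.38
G1 X0.00 Y9.38
G1 X0.00 Y0.00
; layer 6
G0 Z9.75
G0 X0.00 Y0.00
G1 X10.00 Y0.00
G1 X10.00 Y6.25
G1 X0.00 Y6.25
G1 X0.00 Y0.00
; layer 7
G0 Z11.38
G0 X0.00 Y0.00
G1 X10.00 Y0.00
G1 X10.00 Y3.12
G1 X0.00 Y3.12
G1 X0.00 Y0.00
M2 ; end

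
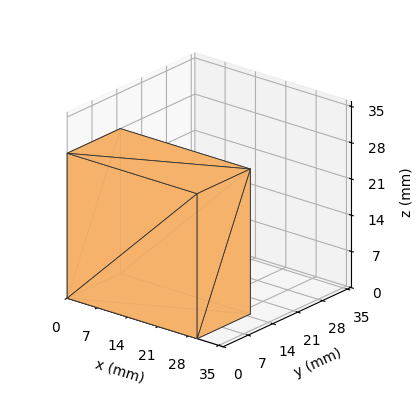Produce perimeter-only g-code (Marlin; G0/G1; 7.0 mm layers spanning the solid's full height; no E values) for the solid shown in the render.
Reading the render: the shape is a rectangular box, roughly 30 × 15 mm footprint and 28 mm tall (dimensions read to the nearest mm from the axis ticks). For the g-code, the solid's height is divided into equal slices at the stated Δz and each level perimeter traced with G1 moves after a G0 lift.

; perimeter-only toolpath
G21 ; units = mm
G90 ; absolute positioning
G28 ; home
; layer 1
G0 Z7.0
G0 X0.0 Y0.0
G1 X30.0 Y0.0
G1 X30.0 Y15.0
G1 X0.0 Y15.0
G1 X0.0 Y0.0
; layer 2
G0 Z14.0
G0 X0.0 Y0.0
G1 X30.0 Y0.0
G1 X30.0 Y15.0
G1 X0.0 Y15.0
G1 X0.0 Y0.0
; layer 3
G0 Z21.0
G0 X0.0 Y0.0
G1 X30.0 Y0.0
G1 X30.0 Y15.0
G1 X0.0 Y15.0
G1 X0.0 Y0.0
; layer 4
G0 Z28.0
G0 X0.0 Y0.0
G1 X30.0 Y0.0
G1 X30.0 Y15.0
G1 X0.0 Y15.0
G1 X0.0 Y0.0
M2 ; end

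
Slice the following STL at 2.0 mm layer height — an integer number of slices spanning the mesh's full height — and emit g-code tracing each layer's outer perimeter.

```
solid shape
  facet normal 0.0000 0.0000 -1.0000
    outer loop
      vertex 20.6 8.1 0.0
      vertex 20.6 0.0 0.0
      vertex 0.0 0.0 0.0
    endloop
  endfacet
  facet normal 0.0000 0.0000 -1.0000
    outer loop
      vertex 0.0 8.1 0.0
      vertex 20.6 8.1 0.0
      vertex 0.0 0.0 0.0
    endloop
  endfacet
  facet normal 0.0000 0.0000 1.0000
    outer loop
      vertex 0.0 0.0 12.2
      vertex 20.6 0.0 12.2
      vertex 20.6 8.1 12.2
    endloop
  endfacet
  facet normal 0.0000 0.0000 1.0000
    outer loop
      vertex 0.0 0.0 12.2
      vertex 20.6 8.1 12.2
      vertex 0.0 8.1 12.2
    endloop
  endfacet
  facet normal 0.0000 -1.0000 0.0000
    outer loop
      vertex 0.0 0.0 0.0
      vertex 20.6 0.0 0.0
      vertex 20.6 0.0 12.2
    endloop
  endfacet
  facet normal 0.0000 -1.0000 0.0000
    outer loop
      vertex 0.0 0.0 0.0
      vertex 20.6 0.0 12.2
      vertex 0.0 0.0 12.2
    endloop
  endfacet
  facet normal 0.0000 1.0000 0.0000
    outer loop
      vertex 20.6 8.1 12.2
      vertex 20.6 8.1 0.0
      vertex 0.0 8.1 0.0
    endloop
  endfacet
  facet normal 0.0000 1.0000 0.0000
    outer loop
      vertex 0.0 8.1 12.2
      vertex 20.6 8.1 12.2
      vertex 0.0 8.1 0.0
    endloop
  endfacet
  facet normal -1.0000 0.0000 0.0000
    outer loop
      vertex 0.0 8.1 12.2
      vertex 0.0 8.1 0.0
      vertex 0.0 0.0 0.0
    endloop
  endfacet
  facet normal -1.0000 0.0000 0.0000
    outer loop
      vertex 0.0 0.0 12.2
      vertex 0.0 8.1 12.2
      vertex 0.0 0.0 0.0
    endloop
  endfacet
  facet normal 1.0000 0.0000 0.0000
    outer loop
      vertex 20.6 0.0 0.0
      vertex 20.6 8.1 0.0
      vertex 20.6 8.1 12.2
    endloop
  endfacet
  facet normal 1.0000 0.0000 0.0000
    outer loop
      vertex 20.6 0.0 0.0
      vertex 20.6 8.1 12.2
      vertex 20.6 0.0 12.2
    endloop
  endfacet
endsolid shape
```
; perimeter-only toolpath
G21 ; units = mm
G90 ; absolute positioning
G28 ; home
; layer 1
G0 Z2.0
G0 X0.0 Y0.0
G1 X20.6 Y0.0
G1 X20.6 Y8.1
G1 X0.0 Y8.1
G1 X0.0 Y0.0
; layer 2
G0 Z4.1
G0 X0.0 Y0.0
G1 X20.6 Y0.0
G1 X20.6 Y8.1
G1 X0.0 Y8.1
G1 X0.0 Y0.0
; layer 3
G0 Z6.1
G0 X0.0 Y0.0
G1 X20.6 Y0.0
G1 X20.6 Y8.1
G1 X0.0 Y8.1
G1 X0.0 Y0.0
; layer 4
G0 Z8.1
G0 X0.0 Y0.0
G1 X20.6 Y0.0
G1 X20.6 Y8.1
G1 X0.0 Y8.1
G1 X0.0 Y0.0
; layer 5
G0 Z10.2
G0 X0.0 Y0.0
G1 X20.6 Y0.0
G1 X20.6 Y8.1
G1 X0.0 Y8.1
G1 X0.0 Y0.0
; layer 6
G0 Z12.2
G0 X0.0 Y0.0
G1 X20.6 Y0.0
G1 X20.6 Y8.1
G1 X0.0 Y8.1
G1 X0.0 Y0.0
M2 ; end

The solid is a rectangular box, roughly 20.6 × 8.1 mm footprint and 12.2 mm tall. Slicing at Δz = 2.0 mm — 6 equal slices spanning the solid's height, so layer i sits at z = i·h/6 — gives 6 non-empty perimeters. Each is a 4-segment closed polygon; G0 lifts to the layer z and rapids to the start vertex, then G1 traces the edges.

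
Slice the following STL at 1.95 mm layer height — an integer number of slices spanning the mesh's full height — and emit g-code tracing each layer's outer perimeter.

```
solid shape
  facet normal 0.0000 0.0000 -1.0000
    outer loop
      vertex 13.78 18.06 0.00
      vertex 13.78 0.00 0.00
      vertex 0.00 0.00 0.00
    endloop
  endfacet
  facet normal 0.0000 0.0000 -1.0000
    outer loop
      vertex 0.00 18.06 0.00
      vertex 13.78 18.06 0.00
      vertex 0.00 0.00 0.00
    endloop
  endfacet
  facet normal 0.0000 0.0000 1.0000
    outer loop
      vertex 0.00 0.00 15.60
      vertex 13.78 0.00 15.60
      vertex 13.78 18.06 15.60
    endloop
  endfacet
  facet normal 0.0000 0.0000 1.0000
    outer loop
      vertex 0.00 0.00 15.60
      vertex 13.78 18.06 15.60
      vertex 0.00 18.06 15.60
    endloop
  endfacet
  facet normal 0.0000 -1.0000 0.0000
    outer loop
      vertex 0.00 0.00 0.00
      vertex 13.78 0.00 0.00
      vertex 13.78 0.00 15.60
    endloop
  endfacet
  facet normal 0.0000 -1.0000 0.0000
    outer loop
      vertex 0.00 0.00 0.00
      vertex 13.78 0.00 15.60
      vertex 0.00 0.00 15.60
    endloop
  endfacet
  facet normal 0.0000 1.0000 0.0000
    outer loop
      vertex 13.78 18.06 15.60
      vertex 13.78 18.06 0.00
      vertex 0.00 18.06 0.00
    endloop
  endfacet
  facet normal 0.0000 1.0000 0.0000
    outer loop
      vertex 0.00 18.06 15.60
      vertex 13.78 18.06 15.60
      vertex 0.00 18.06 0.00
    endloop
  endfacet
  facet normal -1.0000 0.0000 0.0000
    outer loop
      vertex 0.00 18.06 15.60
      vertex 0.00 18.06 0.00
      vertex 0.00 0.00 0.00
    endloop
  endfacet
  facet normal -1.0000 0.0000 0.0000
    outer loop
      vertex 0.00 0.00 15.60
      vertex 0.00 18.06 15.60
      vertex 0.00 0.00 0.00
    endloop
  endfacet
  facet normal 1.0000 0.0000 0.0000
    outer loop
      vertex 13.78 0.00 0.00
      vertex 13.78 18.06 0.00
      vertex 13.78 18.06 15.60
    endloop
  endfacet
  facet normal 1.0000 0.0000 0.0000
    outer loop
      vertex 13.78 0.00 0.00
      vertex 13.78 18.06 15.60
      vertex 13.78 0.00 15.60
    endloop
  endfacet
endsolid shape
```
; perimeter-only toolpath
G21 ; units = mm
G90 ; absolute positioning
G28 ; home
; layer 1
G0 Z1.95
G0 X0.00 Y0.00
G1 X13.78 Y0.00
G1 X13.78 Y18.06
G1 X0.00 Y18.06
G1 X0.00 Y0.00
; layer 2
G0 Z3.90
G0 X0.00 Y0.00
G1 X13.78 Y0.00
G1 X13.78 Y18.06
G1 X0.00 Y18.06
G1 X0.00 Y0.00
; layer 3
G0 Z5.85
G0 X0.00 Y0.00
G1 X13.78 Y0.00
G1 X13.78 Y18.06
G1 X0.00 Y18.06
G1 X0.00 Y0.00
; layer 4
G0 Z7.80
G0 X0.00 Y0.00
G1 X13.78 Y0.00
G1 X13.78 Y18.06
G1 X0.00 Y18.06
G1 X0.00 Y0.00
; layer 5
G0 Z9.75
G0 X0.00 Y0.00
G1 X13.78 Y0.00
G1 X13.78 Y18.06
G1 X0.00 Y18.06
G1 X0.00 Y0.00
; layer 6
G0 Z11.70
G0 X0.00 Y0.00
G1 X13.78 Y0.00
G1 X13.78 Y18.06
G1 X0.00 Y18.06
G1 X0.00 Y0.00
; layer 7
G0 Z13.65
G0 X0.00 Y0.00
G1 X13.78 Y0.00
G1 X13.78 Y18.06
G1 X0.00 Y18.06
G1 X0.00 Y0.00
; layer 8
G0 Z15.60
G0 X0.00 Y0.00
G1 X13.78 Y0.00
G1 X13.78 Y18.06
G1 X0.00 Y18.06
G1 X0.00 Y0.00
M2 ; end

The solid is a rectangular box, roughly 13.8 × 18.1 mm footprint and 15.6 mm tall. Slicing at Δz = 1.95 mm — 8 equal slices spanning the solid's height, so layer i sits at z = i·h/8 — gives 8 non-empty perimeters. Each is a 4-segment closed polygon; G0 lifts to the layer z and rapids to the start vertex, then G1 traces the edges.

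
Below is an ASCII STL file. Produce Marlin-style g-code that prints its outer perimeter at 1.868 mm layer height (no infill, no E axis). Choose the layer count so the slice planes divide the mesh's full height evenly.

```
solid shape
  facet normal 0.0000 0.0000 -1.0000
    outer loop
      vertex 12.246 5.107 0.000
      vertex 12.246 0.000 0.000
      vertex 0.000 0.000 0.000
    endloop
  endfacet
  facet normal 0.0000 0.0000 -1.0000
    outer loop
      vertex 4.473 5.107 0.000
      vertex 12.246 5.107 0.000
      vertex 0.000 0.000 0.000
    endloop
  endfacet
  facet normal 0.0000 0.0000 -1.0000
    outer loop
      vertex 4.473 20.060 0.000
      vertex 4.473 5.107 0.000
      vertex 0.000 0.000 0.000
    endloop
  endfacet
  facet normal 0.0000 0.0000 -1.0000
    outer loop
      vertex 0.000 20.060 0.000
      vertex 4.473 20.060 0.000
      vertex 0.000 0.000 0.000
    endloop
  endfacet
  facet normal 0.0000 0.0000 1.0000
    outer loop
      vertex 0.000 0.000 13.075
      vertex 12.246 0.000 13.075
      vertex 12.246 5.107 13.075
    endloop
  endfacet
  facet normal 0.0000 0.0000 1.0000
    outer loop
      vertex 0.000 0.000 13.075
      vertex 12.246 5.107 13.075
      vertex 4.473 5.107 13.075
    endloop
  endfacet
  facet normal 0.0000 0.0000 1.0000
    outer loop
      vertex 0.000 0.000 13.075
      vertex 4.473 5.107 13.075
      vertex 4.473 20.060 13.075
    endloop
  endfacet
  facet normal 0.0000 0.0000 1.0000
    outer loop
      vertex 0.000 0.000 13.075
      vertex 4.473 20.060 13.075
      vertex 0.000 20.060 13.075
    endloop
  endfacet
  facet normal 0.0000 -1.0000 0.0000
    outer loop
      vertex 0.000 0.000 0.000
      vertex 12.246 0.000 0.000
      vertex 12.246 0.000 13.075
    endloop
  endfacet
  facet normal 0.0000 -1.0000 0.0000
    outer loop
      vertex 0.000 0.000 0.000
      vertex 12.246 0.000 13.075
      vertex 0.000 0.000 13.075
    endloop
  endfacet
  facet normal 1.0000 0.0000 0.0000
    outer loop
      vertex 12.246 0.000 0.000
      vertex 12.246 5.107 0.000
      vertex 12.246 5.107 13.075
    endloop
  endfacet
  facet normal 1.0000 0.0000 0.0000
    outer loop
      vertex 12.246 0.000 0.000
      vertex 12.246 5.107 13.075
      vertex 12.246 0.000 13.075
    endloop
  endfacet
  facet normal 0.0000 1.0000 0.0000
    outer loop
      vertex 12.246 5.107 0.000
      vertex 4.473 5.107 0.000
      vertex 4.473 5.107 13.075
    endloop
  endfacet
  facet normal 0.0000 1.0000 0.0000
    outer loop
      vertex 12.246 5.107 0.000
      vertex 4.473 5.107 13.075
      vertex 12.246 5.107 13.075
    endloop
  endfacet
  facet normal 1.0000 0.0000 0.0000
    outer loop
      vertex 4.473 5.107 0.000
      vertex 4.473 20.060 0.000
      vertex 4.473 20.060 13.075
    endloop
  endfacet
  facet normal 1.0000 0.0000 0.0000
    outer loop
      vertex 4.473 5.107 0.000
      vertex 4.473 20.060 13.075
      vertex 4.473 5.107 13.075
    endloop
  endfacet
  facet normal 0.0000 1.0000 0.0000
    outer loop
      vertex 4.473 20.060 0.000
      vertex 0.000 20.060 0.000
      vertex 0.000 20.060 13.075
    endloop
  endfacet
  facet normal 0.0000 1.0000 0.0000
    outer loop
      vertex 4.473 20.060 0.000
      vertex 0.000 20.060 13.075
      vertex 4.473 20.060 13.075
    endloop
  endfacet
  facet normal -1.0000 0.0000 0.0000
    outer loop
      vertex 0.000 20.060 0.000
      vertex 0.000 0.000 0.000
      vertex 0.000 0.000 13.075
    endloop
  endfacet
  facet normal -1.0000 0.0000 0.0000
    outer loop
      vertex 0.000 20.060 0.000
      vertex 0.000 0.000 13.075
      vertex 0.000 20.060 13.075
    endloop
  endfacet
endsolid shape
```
; perimeter-only toolpath
G21 ; units = mm
G90 ; absolute positioning
G28 ; home
; layer 1
G0 Z1.868
G0 X0.000 Y0.000
G1 X12.246 Y0.000
G1 X12.246 Y5.107
G1 X4.473 Y5.107
G1 X4.473 Y20.060
G1 X0.000 Y20.060
G1 X0.000 Y0.000
; layer 2
G0 Z3.736
G0 X0.000 Y0.000
G1 X12.246 Y0.000
G1 X12.246 Y5.107
G1 X4.473 Y5.107
G1 X4.473 Y20.060
G1 X0.000 Y20.060
G1 X0.000 Y0.000
; layer 3
G0 Z5.604
G0 X0.000 Y0.000
G1 X12.246 Y0.000
G1 X12.246 Y5.107
G1 X4.473 Y5.107
G1 X4.473 Y20.060
G1 X0.000 Y20.060
G1 X0.000 Y0.000
; layer 4
G0 Z7.471
G0 X0.000 Y0.000
G1 X12.246 Y0.000
G1 X12.246 Y5.107
G1 X4.473 Y5.107
G1 X4.473 Y20.060
G1 X0.000 Y20.060
G1 X0.000 Y0.000
; layer 5
G0 Z9.339
G0 X0.000 Y0.000
G1 X12.246 Y0.000
G1 X12.246 Y5.107
G1 X4.473 Y5.107
G1 X4.473 Y20.060
G1 X0.000 Y20.060
G1 X0.000 Y0.000
; layer 6
G0 Z11.207
G0 X0.000 Y0.000
G1 X12.246 Y0.000
G1 X12.246 Y5.107
G1 X4.473 Y5.107
G1 X4.473 Y20.060
G1 X0.000 Y20.060
G1 X0.000 Y0.000
; layer 7
G0 Z13.075
G0 X0.000 Y0.000
G1 X12.246 Y0.000
G1 X12.246 Y5.107
G1 X4.473 Y5.107
G1 X4.473 Y20.060
G1 X0.000 Y20.060
G1 X0.000 Y0.000
M2 ; end

The solid is an L-shaped prism: outer 12.2 × 20.1 mm, arm thicknesses ≈ 5.11 mm (horizontal) and 4.47 mm (vertical), extruded 13.1 mm in z. Slicing at Δz = 1.868 mm — 7 equal slices spanning the solid's height, so layer i sits at z = i·h/7 — gives 7 non-empty perimeters. Each is a 6-segment closed polygon; G0 lifts to the layer z and rapids to the start vertex, then G1 traces the edges.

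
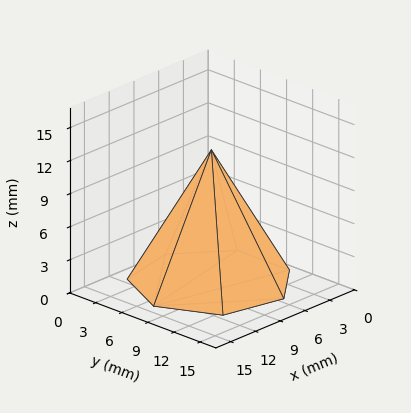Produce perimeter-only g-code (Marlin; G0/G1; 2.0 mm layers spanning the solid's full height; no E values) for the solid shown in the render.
Reading the render: the shape is a regular 7-sided pyramid, base circumscribed radius ≈ 7 mm, apex at z ≈ 12 mm (dimensions read to the nearest mm from the axis ticks). For the g-code, the solid's height is divided into equal slices at the stated Δz and each level perimeter traced with G1 moves after a G0 lift.

; perimeter-only toolpath
G21 ; units = mm
G90 ; absolute positioning
G28 ; home
; layer 1
G0 Z2.0
G0 X12.8 Y7.0
G1 X10.7 Y11.6
G1 X5.7 Y12.7
G1 X1.8 Y9.5
G1 X1.8 Y4.5
G1 X5.7 Y1.3
G1 X10.7 Y2.4
G1 X12.8 Y7.0
; layer 2
G0 Z4.0
G0 X11.7 Y7.0
G1 X9.9 Y10.7
G1 X5.9 Y11.5
G1 X2.8 Y9.0
G1 X2.8 Y5.0
G1 X5.9 Y2.5
G1 X9.9 Y3.3
G1 X11.7 Y7.0
; layer 3
G0 Z6.0
G0 X10.5 Y7.0
G1 X9.2 Y9.8
G1 X6.2 Y10.4
G1 X3.9 Y8.5
G1 X3.9 Y5.5
G1 X6.2 Y3.6
G1 X9.2 Y4.2
G1 X10.5 Y7.0
; layer 4
G0 Z8.0
G0 X9.3 Y7.0
G1 X8.5 Y8.8
G1 X6.5 Y9.3
G1 X4.9 Y8.0
G1 X4.9 Y6.0
G1 X6.5 Y4.7
G1 X8.5 Y5.2
G1 X9.3 Y7.0
; layer 5
G0 Z10.0
G0 X8.2 Y7.0
G1 X7.7 Y7.9
G1 X6.7 Y8.1
G1 X6.0 Y7.5
G1 X6.0 Y6.5
G1 X6.7 Y5.9
G1 X7.7 Y6.1
G1 X8.2 Y7.0
M2 ; end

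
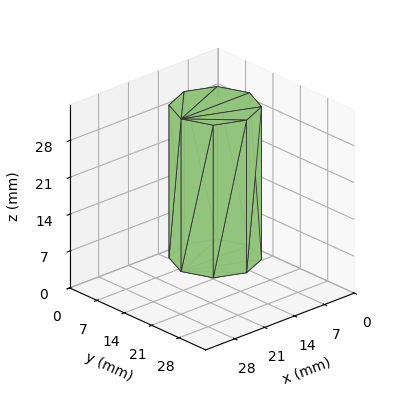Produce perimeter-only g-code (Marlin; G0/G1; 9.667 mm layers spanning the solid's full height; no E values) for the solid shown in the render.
Reading the render: the shape is a regular 8-sided prism (a cylinder approximated with 8 flat sides), circumscribed radius ≈ 8 mm, height ≈ 29 mm (dimensions read to the nearest mm from the axis ticks). For the g-code, the solid's height is divided into equal slices at the stated Δz and each level perimeter traced with G1 moves after a G0 lift.

; perimeter-only toolpath
G21 ; units = mm
G90 ; absolute positioning
G28 ; home
; layer 1
G0 Z9.667
G0 X16.000 Y8.000
G1 X13.657 Y13.657
G1 X8.000 Y16.000
G1 X2.343 Y13.657
G1 X0.000 Y8.000
G1 X2.343 Y2.343
G1 X8.000 Y0.000
G1 X13.657 Y2.343
G1 X16.000 Y8.000
; layer 2
G0 Z19.333
G0 X16.000 Y8.000
G1 X13.657 Y13.657
G1 X8.000 Y16.000
G1 X2.343 Y13.657
G1 X0.000 Y8.000
G1 X2.343 Y2.343
G1 X8.000 Y0.000
G1 X13.657 Y2.343
G1 X16.000 Y8.000
; layer 3
G0 Z29.000
G0 X16.000 Y8.000
G1 X13.657 Y13.657
G1 X8.000 Y16.000
G1 X2.343 Y13.657
G1 X0.000 Y8.000
G1 X2.343 Y2.343
G1 X8.000 Y0.000
G1 X13.657 Y2.343
G1 X16.000 Y8.000
M2 ; end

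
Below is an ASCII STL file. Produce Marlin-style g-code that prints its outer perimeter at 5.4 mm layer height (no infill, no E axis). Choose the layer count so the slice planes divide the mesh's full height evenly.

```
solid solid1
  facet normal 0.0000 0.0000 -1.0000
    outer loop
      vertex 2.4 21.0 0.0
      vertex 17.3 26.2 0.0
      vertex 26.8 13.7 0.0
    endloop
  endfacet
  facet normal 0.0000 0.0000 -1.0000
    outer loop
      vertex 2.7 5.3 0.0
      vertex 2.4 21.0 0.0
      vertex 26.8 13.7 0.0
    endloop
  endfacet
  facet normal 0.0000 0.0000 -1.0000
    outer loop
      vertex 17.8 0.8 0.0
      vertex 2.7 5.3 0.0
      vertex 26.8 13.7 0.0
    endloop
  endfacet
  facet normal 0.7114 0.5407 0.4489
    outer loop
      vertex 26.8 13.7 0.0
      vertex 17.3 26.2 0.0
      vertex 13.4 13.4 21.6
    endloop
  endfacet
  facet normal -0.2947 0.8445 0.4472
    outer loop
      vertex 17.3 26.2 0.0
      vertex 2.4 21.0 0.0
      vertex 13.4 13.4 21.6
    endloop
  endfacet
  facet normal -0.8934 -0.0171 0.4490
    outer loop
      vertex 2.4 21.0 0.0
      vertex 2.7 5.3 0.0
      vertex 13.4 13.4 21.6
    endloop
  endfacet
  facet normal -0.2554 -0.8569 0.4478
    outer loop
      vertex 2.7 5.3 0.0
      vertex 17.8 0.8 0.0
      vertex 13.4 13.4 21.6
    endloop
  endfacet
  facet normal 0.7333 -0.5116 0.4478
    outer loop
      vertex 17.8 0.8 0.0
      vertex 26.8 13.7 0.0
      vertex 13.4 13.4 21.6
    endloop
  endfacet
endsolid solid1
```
; perimeter-only toolpath
G21 ; units = mm
G90 ; absolute positioning
G28 ; home
; layer 1
G0 Z5.4
G0 X23.5 Y13.6
G1 X16.3 Y23.0
G1 X5.2 Y19.1
G1 X5.4 Y7.3
G1 X16.7 Y4.0
G1 X23.5 Y13.6
; layer 2
G0 Z10.8
G0 X20.1 Y13.6
G1 X15.4 Y19.8
G1 X7.9 Y17.2
G1 X8.1 Y9.3
G1 X15.6 Y7.1
G1 X20.1 Y13.6
; layer 3
G0 Z16.2
G0 X16.8 Y13.5
G1 X14.4 Y16.6
G1 X10.7 Y15.3
G1 X10.7 Y11.4
G1 X14.5 Y10.3
G1 X16.8 Y13.5
M2 ; end

The solid is a regular 5-sided pyramid, base circumscribed radius ≈ 13.4 mm, apex at z ≈ 21.6 mm. Slicing at Δz = 5.4 mm — 4 equal slices spanning the solid's height, so layer i sits at z = i·h/4 — gives 3 non-empty perimeters. Each is a 5-segment closed polygon; G0 lifts to the layer z and rapids to the start vertex, then G1 traces the edges. The cross-section shrinks linearly with z (the slice at the apex is degenerate and omitted).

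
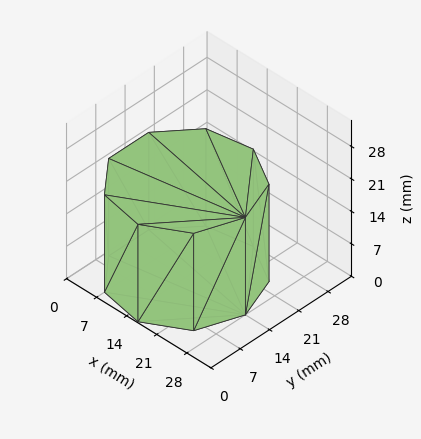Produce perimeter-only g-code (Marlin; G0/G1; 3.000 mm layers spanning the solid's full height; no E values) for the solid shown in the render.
Reading the render: the shape is a regular 9-sided prism (a cylinder approximated with 9 flat sides), circumscribed radius ≈ 14 mm, height ≈ 21 mm (dimensions read to the nearest mm from the axis ticks). For the g-code, the solid's height is divided into equal slices at the stated Δz and each level perimeter traced with G1 moves after a G0 lift.

; perimeter-only toolpath
G21 ; units = mm
G90 ; absolute positioning
G28 ; home
; layer 1
G0 Z3.000
G0 X28.000 Y14.000
G1 X24.725 Y22.999
G1 X16.431 Y27.787
G1 X7.000 Y26.124
G1 X0.844 Y18.788
G1 X0.844 Y9.212
G1 X7.000 Y1.876
G1 X16.431 Y0.213
G1 X24.725 Y5.001
G1 X28.000 Y14.000
; layer 2
G0 Z6.000
G0 X28.000 Y14.000
G1 X24.725 Y22.999
G1 X16.431 Y27.787
G1 X7.000 Y26.124
G1 X0.844 Y18.788
G1 X0.844 Y9.212
G1 X7.000 Y1.876
G1 X16.431 Y0.213
G1 X24.725 Y5.001
G1 X28.000 Y14.000
; layer 3
G0 Z9.000
G0 X28.000 Y14.000
G1 X24.725 Y22.999
G1 X16.431 Y27.787
G1 X7.000 Y26.124
G1 X0.844 Y18.788
G1 X0.844 Y9.212
G1 X7.000 Y1.876
G1 X16.431 Y0.213
G1 X24.725 Y5.001
G1 X28.000 Y14.000
; layer 4
G0 Z12.000
G0 X28.000 Y14.000
G1 X24.725 Y22.999
G1 X16.431 Y27.787
G1 X7.000 Y26.124
G1 X0.844 Y18.788
G1 X0.844 Y9.212
G1 X7.000 Y1.876
G1 X16.431 Y0.213
G1 X24.725 Y5.001
G1 X28.000 Y14.000
; layer 5
G0 Z15.000
G0 X28.000 Y14.000
G1 X24.725 Y22.999
G1 X16.431 Y27.787
G1 X7.000 Y26.124
G1 X0.844 Y18.788
G1 X0.844 Y9.212
G1 X7.000 Y1.876
G1 X16.431 Y0.213
G1 X24.725 Y5.001
G1 X28.000 Y14.000
; layer 6
G0 Z18.000
G0 X28.000 Y14.000
G1 X24.725 Y22.999
G1 X16.431 Y27.787
G1 X7.000 Y26.124
G1 X0.844 Y18.788
G1 X0.844 Y9.212
G1 X7.000 Y1.876
G1 X16.431 Y0.213
G1 X24.725 Y5.001
G1 X28.000 Y14.000
; layer 7
G0 Z21.000
G0 X28.000 Y14.000
G1 X24.725 Y22.999
G1 X16.431 Y27.787
G1 X7.000 Y26.124
G1 X0.844 Y18.788
G1 X0.844 Y9.212
G1 X7.000 Y1.876
G1 X16.431 Y0.213
G1 X24.725 Y5.001
G1 X28.000 Y14.000
M2 ; end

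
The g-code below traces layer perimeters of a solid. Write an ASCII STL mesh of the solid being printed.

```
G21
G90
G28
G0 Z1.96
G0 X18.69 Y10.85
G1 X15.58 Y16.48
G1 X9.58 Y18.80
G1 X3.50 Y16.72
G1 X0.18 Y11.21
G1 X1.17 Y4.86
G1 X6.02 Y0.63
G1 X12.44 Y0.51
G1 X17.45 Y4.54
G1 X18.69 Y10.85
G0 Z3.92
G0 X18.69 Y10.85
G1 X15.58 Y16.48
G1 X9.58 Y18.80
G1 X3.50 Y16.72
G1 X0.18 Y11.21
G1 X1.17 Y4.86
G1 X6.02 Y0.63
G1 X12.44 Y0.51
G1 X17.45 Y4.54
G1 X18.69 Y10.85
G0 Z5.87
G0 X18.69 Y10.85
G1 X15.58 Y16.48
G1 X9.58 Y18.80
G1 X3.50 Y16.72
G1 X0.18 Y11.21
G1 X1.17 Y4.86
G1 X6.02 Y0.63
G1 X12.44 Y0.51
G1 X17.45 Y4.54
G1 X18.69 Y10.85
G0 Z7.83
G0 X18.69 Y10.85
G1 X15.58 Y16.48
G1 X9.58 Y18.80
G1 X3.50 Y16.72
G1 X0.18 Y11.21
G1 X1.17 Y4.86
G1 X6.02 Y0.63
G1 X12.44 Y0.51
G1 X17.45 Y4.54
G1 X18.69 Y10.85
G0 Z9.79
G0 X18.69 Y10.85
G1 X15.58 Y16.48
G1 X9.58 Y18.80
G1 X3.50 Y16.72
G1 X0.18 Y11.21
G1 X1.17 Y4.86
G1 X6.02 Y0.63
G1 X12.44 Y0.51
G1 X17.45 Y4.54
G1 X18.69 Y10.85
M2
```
solid part
  facet normal 0.0000 0.0000 -1.0000
    outer loop
      vertex 9.58 18.80 0.00
      vertex 15.58 16.48 0.00
      vertex 18.69 10.85 0.00
    endloop
  endfacet
  facet normal 0.0000 0.0000 -1.0000
    outer loop
      vertex 3.50 16.72 0.00
      vertex 9.58 18.80 0.00
      vertex 18.69 10.85 0.00
    endloop
  endfacet
  facet normal 0.0000 0.0000 -1.0000
    outer loop
      vertex 0.18 11.21 0.00
      vertex 3.50 16.72 0.00
      vertex 18.69 10.85 0.00
    endloop
  endfacet
  facet normal 0.0000 0.0000 -1.0000
    outer loop
      vertex 1.17 4.86 0.00
      vertex 0.18 11.21 0.00
      vertex 18.69 10.85 0.00
    endloop
  endfacet
  facet normal 0.0000 0.0000 -1.0000
    outer loop
      vertex 6.02 0.63 0.00
      vertex 1.17 4.86 0.00
      vertex 18.69 10.85 0.00
    endloop
  endfacet
  facet normal 0.0000 0.0000 -1.0000
    outer loop
      vertex 12.44 0.51 0.00
      vertex 6.02 0.63 0.00
      vertex 18.69 10.85 0.00
    endloop
  endfacet
  facet normal 0.0000 0.0000 -1.0000
    outer loop
      vertex 17.45 4.54 0.00
      vertex 12.44 0.51 0.00
      vertex 18.69 10.85 0.00
    endloop
  endfacet
  facet normal 0.0000 0.0000 1.0000
    outer loop
      vertex 18.69 10.85 9.79
      vertex 15.58 16.48 9.79
      vertex 9.58 18.80 9.79
    endloop
  endfacet
  facet normal 0.0000 0.0000 1.0000
    outer loop
      vertex 18.69 10.85 9.79
      vertex 9.58 18.80 9.79
      vertex 3.50 16.72 9.79
    endloop
  endfacet
  facet normal 0.0000 0.0000 1.0000
    outer loop
      vertex 18.69 10.85 9.79
      vertex 3.50 16.72 9.79
      vertex 0.18 11.21 9.79
    endloop
  endfacet
  facet normal 0.0000 0.0000 1.0000
    outer loop
      vertex 18.69 10.85 9.79
      vertex 0.18 11.21 9.79
      vertex 1.17 4.86 9.79
    endloop
  endfacet
  facet normal 0.0000 0.0000 1.0000
    outer loop
      vertex 18.69 10.85 9.79
      vertex 1.17 4.86 9.79
      vertex 6.02 0.63 9.79
    endloop
  endfacet
  facet normal 0.0000 0.0000 1.0000
    outer loop
      vertex 18.69 10.85 9.79
      vertex 6.02 0.63 9.79
      vertex 12.44 0.51 9.79
    endloop
  endfacet
  facet normal 0.0000 0.0000 1.0000
    outer loop
      vertex 18.69 10.85 9.79
      vertex 12.44 0.51 9.79
      vertex 17.45 4.54 9.79
    endloop
  endfacet
  facet normal 0.8753 0.4835 0.0000
    outer loop
      vertex 18.69 10.85 0.00
      vertex 15.58 16.48 0.00
      vertex 15.58 16.48 9.79
    endloop
  endfacet
  facet normal 0.8753 0.4835 0.0000
    outer loop
      vertex 18.69 10.85 0.00
      vertex 15.58 16.48 9.79
      vertex 18.69 10.85 9.79
    endloop
  endfacet
  facet normal 0.3606 0.9327 0.0000
    outer loop
      vertex 15.58 16.48 0.00
      vertex 9.58 18.80 0.00
      vertex 9.58 18.80 9.79
    endloop
  endfacet
  facet normal 0.3606 0.9327 0.0000
    outer loop
      vertex 15.58 16.48 0.00
      vertex 9.58 18.80 9.79
      vertex 15.58 16.48 9.79
    endloop
  endfacet
  facet normal -0.3237 0.9462 0.0000
    outer loop
      vertex 9.58 18.80 0.00
      vertex 3.50 16.72 0.00
      vertex 3.50 16.72 9.79
    endloop
  endfacet
  facet normal -0.3237 0.9462 0.0000
    outer loop
      vertex 9.58 18.80 0.00
      vertex 3.50 16.72 9.79
      vertex 9.58 18.80 9.79
    endloop
  endfacet
  facet normal -0.8565 0.5161 0.0000
    outer loop
      vertex 3.50 16.72 0.00
      vertex 0.18 11.21 0.00
      vertex 0.18 11.21 9.79
    endloop
  endfacet
  facet normal -0.8565 0.5161 0.0000
    outer loop
      vertex 3.50 16.72 0.00
      vertex 0.18 11.21 9.79
      vertex 3.50 16.72 9.79
    endloop
  endfacet
  facet normal -0.9881 -0.1540 0.0000
    outer loop
      vertex 0.18 11.21 0.00
      vertex 1.17 4.86 0.00
      vertex 1.17 4.86 9.79
    endloop
  endfacet
  facet normal -0.9881 -0.1540 0.0000
    outer loop
      vertex 0.18 11.21 0.00
      vertex 1.17 4.86 9.79
      vertex 0.18 11.21 9.79
    endloop
  endfacet
  facet normal -0.6573 -0.7536 0.0000
    outer loop
      vertex 1.17 4.86 0.00
      vertex 6.02 0.63 0.00
      vertex 6.02 0.63 9.79
    endloop
  endfacet
  facet normal -0.6573 -0.7536 0.0000
    outer loop
      vertex 1.17 4.86 0.00
      vertex 6.02 0.63 9.79
      vertex 1.17 4.86 9.79
    endloop
  endfacet
  facet normal -0.0187 -0.9998 0.0000
    outer loop
      vertex 6.02 0.63 0.00
      vertex 12.44 0.51 0.00
      vertex 12.44 0.51 9.79
    endloop
  endfacet
  facet normal -0.0187 -0.9998 0.0000
    outer loop
      vertex 6.02 0.63 0.00
      vertex 12.44 0.51 9.79
      vertex 6.02 0.63 9.79
    endloop
  endfacet
  facet normal 0.6268 -0.7792 0.0000
    outer loop
      vertex 12.44 0.51 0.00
      vertex 17.45 4.54 0.00
      vertex 17.45 4.54 9.79
    endloop
  endfacet
  facet normal 0.6268 -0.7792 0.0000
    outer loop
      vertex 12.44 0.51 0.00
      vertex 17.45 4.54 9.79
      vertex 12.44 0.51 9.79
    endloop
  endfacet
  facet normal 0.9812 -0.1928 0.0000
    outer loop
      vertex 17.45 4.54 0.00
      vertex 18.69 10.85 0.00
      vertex 18.69 10.85 9.79
    endloop
  endfacet
  facet normal 0.9812 -0.1928 0.0000
    outer loop
      vertex 17.45 4.54 0.00
      vertex 18.69 10.85 9.79
      vertex 17.45 4.54 9.79
    endloop
  endfacet
endsolid part

The G0 Z moves step by Δz≈1.96 mm. Every layer's G1 loop is the same polygon, so the solid is a straight extrusion of it from z=0 to z≈9.79. Closing with flat bottom and top caps and triangulating gives 32 facets — a regular 9-sided prism (a cylinder approximated with 9 flat sides), circumscribed radius ≈ 9.4 mm, height ≈ 9.79 mm.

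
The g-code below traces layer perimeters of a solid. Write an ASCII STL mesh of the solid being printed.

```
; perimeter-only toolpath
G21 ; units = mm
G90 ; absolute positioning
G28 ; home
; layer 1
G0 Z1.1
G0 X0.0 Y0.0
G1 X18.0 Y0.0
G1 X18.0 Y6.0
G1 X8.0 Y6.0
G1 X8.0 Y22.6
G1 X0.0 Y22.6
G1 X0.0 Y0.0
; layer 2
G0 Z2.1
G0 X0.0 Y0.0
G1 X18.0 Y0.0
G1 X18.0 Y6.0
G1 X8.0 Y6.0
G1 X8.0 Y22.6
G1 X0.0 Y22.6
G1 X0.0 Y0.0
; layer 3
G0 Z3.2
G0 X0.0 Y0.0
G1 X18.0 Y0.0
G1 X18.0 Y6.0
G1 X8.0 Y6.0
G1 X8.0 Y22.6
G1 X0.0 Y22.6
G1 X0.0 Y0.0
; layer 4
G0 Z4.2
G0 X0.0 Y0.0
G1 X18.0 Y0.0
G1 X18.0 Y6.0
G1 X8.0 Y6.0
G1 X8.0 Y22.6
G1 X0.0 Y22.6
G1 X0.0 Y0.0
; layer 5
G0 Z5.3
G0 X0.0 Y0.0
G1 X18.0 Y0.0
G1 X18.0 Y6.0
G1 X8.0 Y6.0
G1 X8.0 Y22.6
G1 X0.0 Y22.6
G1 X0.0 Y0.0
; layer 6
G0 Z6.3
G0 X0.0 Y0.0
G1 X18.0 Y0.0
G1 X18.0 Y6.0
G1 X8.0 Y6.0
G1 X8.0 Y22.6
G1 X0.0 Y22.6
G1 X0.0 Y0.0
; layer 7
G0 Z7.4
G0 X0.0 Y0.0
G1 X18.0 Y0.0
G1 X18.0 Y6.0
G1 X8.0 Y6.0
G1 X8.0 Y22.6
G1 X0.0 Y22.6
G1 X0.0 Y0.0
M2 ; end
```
solid part
  facet normal 0.0000 0.0000 -1.0000
    outer loop
      vertex 18.0 6.0 0.0
      vertex 18.0 0.0 0.0
      vertex 0.0 0.0 0.0
    endloop
  endfacet
  facet normal 0.0000 0.0000 -1.0000
    outer loop
      vertex 8.0 6.0 0.0
      vertex 18.0 6.0 0.0
      vertex 0.0 0.0 0.0
    endloop
  endfacet
  facet normal 0.0000 0.0000 -1.0000
    outer loop
      vertex 8.0 22.6 0.0
      vertex 8.0 6.0 0.0
      vertex 0.0 0.0 0.0
    endloop
  endfacet
  facet normal 0.0000 0.0000 -1.0000
    outer loop
      vertex 0.0 22.6 0.0
      vertex 8.0 22.6 0.0
      vertex 0.0 0.0 0.0
    endloop
  endfacet
  facet normal 0.0000 0.0000 1.0000
    outer loop
      vertex 0.0 0.0 7.4
      vertex 18.0 0.0 7.4
      vertex 18.0 6.0 7.4
    endloop
  endfacet
  facet normal 0.0000 0.0000 1.0000
    outer loop
      vertex 0.0 0.0 7.4
      vertex 18.0 6.0 7.4
      vertex 8.0 6.0 7.4
    endloop
  endfacet
  facet normal 0.0000 0.0000 1.0000
    outer loop
      vertex 0.0 0.0 7.4
      vertex 8.0 6.0 7.4
      vertex 8.0 22.6 7.4
    endloop
  endfacet
  facet normal 0.0000 0.0000 1.0000
    outer loop
      vertex 0.0 0.0 7.4
      vertex 8.0 22.6 7.4
      vertex 0.0 22.6 7.4
    endloop
  endfacet
  facet normal 0.0000 -1.0000 0.0000
    outer loop
      vertex 0.0 0.0 0.0
      vertex 18.0 0.0 0.0
      vertex 18.0 0.0 7.4
    endloop
  endfacet
  facet normal 0.0000 -1.0000 0.0000
    outer loop
      vertex 0.0 0.0 0.0
      vertex 18.0 0.0 7.4
      vertex 0.0 0.0 7.4
    endloop
  endfacet
  facet normal 1.0000 0.0000 0.0000
    outer loop
      vertex 18.0 0.0 0.0
      vertex 18.0 6.0 0.0
      vertex 18.0 6.0 7.4
    endloop
  endfacet
  facet normal 1.0000 0.0000 0.0000
    outer loop
      vertex 18.0 0.0 0.0
      vertex 18.0 6.0 7.4
      vertex 18.0 0.0 7.4
    endloop
  endfacet
  facet normal 0.0000 1.0000 0.0000
    outer loop
      vertex 18.0 6.0 0.0
      vertex 8.0 6.0 0.0
      vertex 8.0 6.0 7.4
    endloop
  endfacet
  facet normal 0.0000 1.0000 0.0000
    outer loop
      vertex 18.0 6.0 0.0
      vertex 8.0 6.0 7.4
      vertex 18.0 6.0 7.4
    endloop
  endfacet
  facet normal 1.0000 0.0000 0.0000
    outer loop
      vertex 8.0 6.0 0.0
      vertex 8.0 22.6 0.0
      vertex 8.0 22.6 7.4
    endloop
  endfacet
  facet normal 1.0000 0.0000 0.0000
    outer loop
      vertex 8.0 6.0 0.0
      vertex 8.0 22.6 7.4
      vertex 8.0 6.0 7.4
    endloop
  endfacet
  facet normal 0.0000 1.0000 0.0000
    outer loop
      vertex 8.0 22.6 0.0
      vertex 0.0 22.6 0.0
      vertex 0.0 22.6 7.4
    endloop
  endfacet
  facet normal 0.0000 1.0000 0.0000
    outer loop
      vertex 8.0 22.6 0.0
      vertex 0.0 22.6 7.4
      vertex 8.0 22.6 7.4
    endloop
  endfacet
  facet normal -1.0000 0.0000 0.0000
    outer loop
      vertex 0.0 22.6 0.0
      vertex 0.0 0.0 0.0
      vertex 0.0 0.0 7.4
    endloop
  endfacet
  facet normal -1.0000 0.0000 0.0000
    outer loop
      vertex 0.0 22.6 0.0
      vertex 0.0 0.0 7.4
      vertex 0.0 22.6 7.4
    endloop
  endfacet
endsolid part

The G0 Z moves step by Δz≈1.1 mm. Every layer's G1 loop is the same polygon, so the solid is a straight extrusion of it from z=0 to z≈7.4. Closing with flat bottom and top caps and triangulating gives 20 facets — an L-shaped prism: outer 18 × 22.6 mm, arm thicknesses ≈ 6 mm (horizontal) and 8 mm (vertical), extruded 7.4 mm in z.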